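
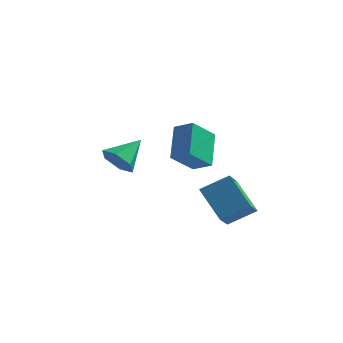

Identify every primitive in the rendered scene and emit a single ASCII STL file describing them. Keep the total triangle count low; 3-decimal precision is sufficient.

solid 
facet normal -0.621 0.477 0.623
outer loop
vertex 2.055 -2.291 0.239
vertex 2.039 -0.854 -0.877
vertex 0.714 -2.952 -0.592
endloop
endfacet
facet normal 0.009 -0.790 0.613
outer loop
vertex 2.061 -3.986 -1.943
vertex 2.055 -2.291 0.239
vertex 0.714 -2.952 -0.592
endloop
endfacet
facet normal -0.620 0.476 0.623
outer loop
vertex 0.714 -2.952 -0.592
vertex 2.039 -0.854 -0.877
vertex 0.698 -1.514 -1.708
endloop
endfacet
facet normal -0.784 -0.386 -0.486
outer loop
vertex 0.698 -1.514 -1.708
vertex 2.061 -3.986 -1.943
vertex 0.714 -2.952 -0.592
endloop
endfacet
facet normal 0.784 0.386 0.486
outer loop
vertex 2.055 -2.291 0.239
vertex 3.386 -1.888 -2.228
vertex 2.039 -0.854 -0.877
endloop
endfacet
facet normal 0.009 -0.790 0.613
outer loop
vertex 3.402 -3.326 -1.112
vertex 2.055 -2.291 0.239
vertex 2.061 -3.986 -1.943
endloop
endfacet
facet normal 0.784 0.386 0.486
outer loop
vertex 3.402 -3.326 -1.112
vertex 3.386 -1.888 -2.228
vertex 2.055 -2.291 0.239
endloop
endfacet
facet normal -0.009 0.790 -0.613
outer loop
vertex 2.039 -0.854 -0.877
vertex 3.386 -1.888 -2.228
vertex 0.698 -1.514 -1.708
endloop
endfacet
facet normal -0.784 -0.386 -0.486
outer loop
vertex 2.045 -2.549 -3.059
vertex 2.061 -3.986 -1.943
vertex 0.698 -1.514 -1.708
endloop
endfacet
facet normal -0.009 0.790 -0.614
outer loop
vertex 0.698 -1.514 -1.708
vertex 3.386 -1.888 -2.228
vertex 2.045 -2.549 -3.059
endloop
endfacet
facet normal 0.620 -0.477 -0.623
outer loop
vertex 2.045 -2.549 -3.059
vertex 3.402 -3.326 -1.112
vertex 2.061 -3.986 -1.943
endloop
endfacet
facet normal 0.621 -0.476 -0.623
outer loop
vertex 3.386 -1.888 -2.228
vertex 3.402 -3.326 -1.112
vertex 2.045 -2.549 -3.059
endloop
endfacet
facet normal -0.882 0.172 -0.439
outer loop
vertex -0.429 -3.993 1.927
vertex -0.752 -2.346 3.222
vertex 0.378 -2.897 0.734
endloop
endfacet
facet normal 0.153 -0.777 -0.611
outer loop
vertex 1.392 -3.094 1.238
vertex -0.429 -3.993 1.927
vertex 0.378 -2.897 0.734
endloop
endfacet
facet normal -0.882 0.171 -0.439
outer loop
vertex 0.378 -2.897 0.734
vertex -0.752 -2.346 3.222
vertex 0.054 -1.25 2.028
endloop
endfacet
facet normal 0.445 0.606 -0.659
outer loop
vertex 0.054 -1.25 2.028
vertex 1.392 -3.094 1.238
vertex 0.378 -2.897 0.734
endloop
endfacet
facet normal -0.445 -0.606 0.659
outer loop
vertex -0.429 -3.993 1.927
vertex 0.262 -2.543 3.726
vertex -0.752 -2.346 3.222
endloop
endfacet
facet normal 0.153 -0.777 -0.610
outer loop
vertex 0.586 -4.19 2.432
vertex -0.429 -3.993 1.927
vertex 1.392 -3.094 1.238
endloop
endfacet
facet normal -0.446 -0.606 0.659
outer loop
vertex 0.586 -4.19 2.432
vertex 0.262 -2.543 3.726
vertex -0.429 -3.993 1.927
endloop
endfacet
facet normal -0.152 0.777 0.611
outer loop
vertex -0.752 -2.346 3.222
vertex 0.262 -2.543 3.726
vertex 0.054 -1.25 2.028
endloop
endfacet
facet normal 0.446 0.606 -0.659
outer loop
vertex 1.069 -1.447 2.533
vertex 1.392 -3.094 1.238
vertex 0.054 -1.25 2.028
endloop
endfacet
facet normal -0.153 0.777 0.610
outer loop
vertex 0.054 -1.25 2.028
vertex 0.262 -2.543 3.726
vertex 1.069 -1.447 2.533
endloop
endfacet
facet normal 0.882 -0.172 0.438
outer loop
vertex 1.069 -1.447 2.533
vertex 0.586 -4.19 2.432
vertex 1.392 -3.094 1.238
endloop
endfacet
facet normal 0.882 -0.171 0.439
outer loop
vertex 0.262 -2.543 3.726
vertex 0.586 -4.19 2.432
vertex 1.069 -1.447 2.533
endloop
endfacet
facet normal -0.400 -0.770 -0.496
outer loop
vertex -3.118 -2.041 0.101
vertex -3.982 -1.486 -0.064
vertex -3.202 -1.449 -0.75
endloop
endfacet
facet normal 0.996 0.069 -0.051
outer loop
vertex -3.118 -2.041 0.101
vertex -3.202 -1.449 -0.75
vertex -3.218 -0.014 0.884
endloop
endfacet
facet normal -0.400 -0.770 -0.496
outer loop
vertex -3.202 -1.449 -0.75
vertex -3.982 -1.486 -0.064
vertex -4.066 -0.894 -0.915
endloop
endfacet
facet normal 0.521 0.644 -0.560
outer loop
vertex -3.202 -1.449 -0.75
vertex -4.066 -0.894 -0.915
vertex -3.218 -0.014 0.884
endloop
endfacet
facet normal -0.400 -0.770 -0.496
outer loop
vertex -4.066 -0.894 -0.915
vertex -3.982 -1.486 -0.064
vertex -4.846 -0.931 -0.229
endloop
endfacet
facet normal -0.305 0.904 -0.298
outer loop
vertex -4.066 -0.894 -0.915
vertex -4.846 -0.931 -0.229
vertex -3.218 -0.014 0.884
endloop
endfacet
facet normal -0.400 -0.770 -0.497
outer loop
vertex -4.846 -0.931 -0.229
vertex -3.982 -1.486 -0.064
vertex -4.763 -1.523 0.622
endloop
endfacet
facet normal -0.655 0.589 0.473
outer loop
vertex -4.846 -0.931 -0.229
vertex -4.763 -1.523 0.622
vertex -3.218 -0.014 0.884
endloop
endfacet
facet normal -0.400 -0.770 -0.497
outer loop
vertex -4.763 -1.523 0.622
vertex -3.982 -1.486 -0.064
vertex -3.899 -2.078 0.787
endloop
endfacet
facet normal -0.180 0.013 0.984
outer loop
vertex -4.763 -1.523 0.622
vertex -3.899 -2.078 0.787
vertex -3.218 -0.014 0.884
endloop
endfacet
facet normal -0.400 -0.770 -0.497
outer loop
vertex -3.899 -2.078 0.787
vertex -3.982 -1.486 -0.064
vertex -3.118 -2.041 0.101
endloop
endfacet
facet normal 0.646 -0.247 0.722
outer loop
vertex -3.899 -2.078 0.787
vertex -3.118 -2.041 0.101
vertex -3.218 -0.014 0.884
endloop
endfacet

endsolid


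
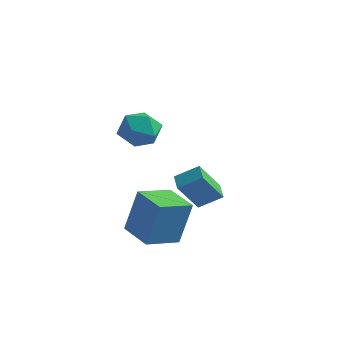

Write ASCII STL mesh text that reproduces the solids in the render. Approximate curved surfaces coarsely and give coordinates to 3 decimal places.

solid 
facet normal -0.925 0.361 0.115
outer loop
vertex -2.123 -2.049 -1.017
vertex -1.568 -0.502 -1.406
vertex -2.538 -2.435 -3.143
endloop
endfacet
facet normal -0.329 -0.916 0.230
outer loop
vertex -0.992 -3.038 -3.334
vertex -2.123 -2.049 -1.017
vertex -2.538 -2.435 -3.143
endloop
endfacet
facet normal -0.925 0.361 0.115
outer loop
vertex -2.538 -2.435 -3.143
vertex -1.568 -0.502 -1.406
vertex -1.982 -0.888 -3.532
endloop
endfacet
facet normal -0.188 -0.175 -0.966
outer loop
vertex -1.982 -0.888 -3.532
vertex -0.992 -3.038 -3.334
vertex -2.538 -2.435 -3.143
endloop
endfacet
facet normal 0.188 0.176 0.966
outer loop
vertex -2.123 -2.049 -1.017
vertex -0.022 -1.105 -1.597
vertex -1.568 -0.502 -1.406
endloop
endfacet
facet normal -0.329 -0.916 0.230
outer loop
vertex -0.578 -2.652 -1.208
vertex -2.123 -2.049 -1.017
vertex -0.992 -3.038 -3.334
endloop
endfacet
facet normal 0.188 0.175 0.966
outer loop
vertex -0.578 -2.652 -1.208
vertex -0.022 -1.105 -1.597
vertex -2.123 -2.049 -1.017
endloop
endfacet
facet normal 0.329 0.916 -0.230
outer loop
vertex -1.568 -0.502 -1.406
vertex -0.022 -1.105 -1.597
vertex -1.982 -0.888 -3.532
endloop
endfacet
facet normal -0.188 -0.176 -0.966
outer loop
vertex -0.437 -1.491 -3.723
vertex -0.992 -3.038 -3.334
vertex -1.982 -0.888 -3.532
endloop
endfacet
facet normal 0.329 0.916 -0.230
outer loop
vertex -1.982 -0.888 -3.532
vertex -0.022 -1.105 -1.597
vertex -0.437 -1.491 -3.723
endloop
endfacet
facet normal 0.926 -0.361 -0.115
outer loop
vertex -0.437 -1.491 -3.723
vertex -0.578 -2.652 -1.208
vertex -0.992 -3.038 -3.334
endloop
endfacet
facet normal 0.925 -0.361 -0.115
outer loop
vertex -0.022 -1.105 -1.597
vertex -0.578 -2.652 -1.208
vertex -0.437 -1.491 -3.723
endloop
endfacet
facet normal -0.663 0.694 0.279
outer loop
vertex -1.795 1.96 -1.032
vertex -1.384 2.942 -2.496
vertex -2.693 1.364 -1.684
endloop
endfacet
facet normal -0.227 -0.542 0.809
outer loop
vertex -2.076 0.718 -1.944
vertex -1.795 1.96 -1.032
vertex -2.693 1.364 -1.684
endloop
endfacet
facet normal -0.664 0.694 0.279
outer loop
vertex -2.693 1.364 -1.684
vertex -1.384 2.942 -2.496
vertex -2.282 2.345 -3.148
endloop
endfacet
facet normal -0.713 -0.473 -0.517
outer loop
vertex -2.282 2.345 -3.148
vertex -2.076 0.718 -1.944
vertex -2.693 1.364 -1.684
endloop
endfacet
facet normal 0.713 0.473 0.517
outer loop
vertex -1.795 1.96 -1.032
vertex -0.767 2.296 -2.756
vertex -1.384 2.942 -2.496
endloop
endfacet
facet normal -0.226 -0.543 0.809
outer loop
vertex -1.178 1.315 -1.292
vertex -1.795 1.96 -1.032
vertex -2.076 0.718 -1.944
endloop
endfacet
facet normal 0.713 0.473 0.517
outer loop
vertex -1.178 1.315 -1.292
vertex -0.767 2.296 -2.756
vertex -1.795 1.96 -1.032
endloop
endfacet
facet normal 0.227 0.542 -0.809
outer loop
vertex -1.384 2.942 -2.496
vertex -0.767 2.296 -2.756
vertex -2.282 2.345 -3.148
endloop
endfacet
facet normal -0.713 -0.473 -0.518
outer loop
vertex -1.665 1.7 -3.408
vertex -2.076 0.718 -1.944
vertex -2.282 2.345 -3.148
endloop
endfacet
facet normal 0.227 0.543 -0.809
outer loop
vertex -2.282 2.345 -3.148
vertex -0.767 2.296 -2.756
vertex -1.665 1.7 -3.408
endloop
endfacet
facet normal 0.664 -0.694 -0.279
outer loop
vertex -1.665 1.7 -3.408
vertex -1.178 1.315 -1.292
vertex -2.076 0.718 -1.944
endloop
endfacet
facet normal 0.663 -0.694 -0.279
outer loop
vertex -0.767 2.296 -2.756
vertex -1.178 1.315 -1.292
vertex -1.665 1.7 -3.408
endloop
endfacet
facet normal 0.067 0.979 0.195
outer loop
vertex -2.481 -0.847 2.074
vertex -2.483 -1.046 3.074
vertex -1.601 -1.005 2.564
endloop
endfacet
facet normal 0.384 0.820 -0.424
outer loop
vertex -2.481 -0.847 2.074
vertex -1.601 -1.005 2.564
vertex -1.752 -1.412 1.641
endloop
endfacet
facet normal -0.103 0.518 -0.849
outer loop
vertex -2.481 -0.847 2.074
vertex -1.752 -1.412 1.641
vertex -2.727 -1.705 1.581
endloop
endfacet
facet normal -0.721 0.489 -0.492
outer loop
vertex -2.481 -0.847 2.074
vertex -2.727 -1.705 1.581
vertex -3.178 -1.479 2.467
endloop
endfacet
facet normal -0.615 0.773 0.153
outer loop
vertex -2.481 -0.847 2.074
vertex -3.178 -1.479 2.467
vertex -2.483 -1.046 3.074
endloop
endfacet
facet normal 0.893 0.338 -0.295
outer loop
vertex -1.752 -1.412 1.641
vertex -1.601 -1.005 2.564
vertex -1.302 -1.961 2.373
endloop
endfacet
facet normal 0.382 0.594 0.708
outer loop
vertex -1.601 -1.005 2.564
vertex -2.483 -1.046 3.074
vertex -1.753 -1.735 3.259
endloop
endfacet
facet normal -0.722 0.262 0.640
outer loop
vertex -2.483 -1.046 3.074
vertex -3.178 -1.479 2.467
vertex -2.728 -2.028 3.199
endloop
endfacet
facet normal -0.893 -0.199 -0.404
outer loop
vertex -3.178 -1.479 2.467
vertex -2.727 -1.705 1.581
vertex -2.879 -2.435 2.276
endloop
endfacet
facet normal 0.106 -0.152 -0.983
outer loop
vertex -2.727 -1.705 1.581
vertex -1.752 -1.412 1.641
vertex -1.997 -2.394 1.766
endloop
endfacet
facet normal 0.721 -0.489 0.492
outer loop
vertex -1.999 -2.593 2.766
vertex -1.302 -1.961 2.373
vertex -1.753 -1.735 3.259
endloop
endfacet
facet normal 0.103 -0.518 0.849
outer loop
vertex -1.999 -2.593 2.766
vertex -1.753 -1.735 3.259
vertex -2.728 -2.028 3.199
endloop
endfacet
facet normal -0.384 -0.820 0.424
outer loop
vertex -1.999 -2.593 2.766
vertex -2.728 -2.028 3.199
vertex -2.879 -2.435 2.276
endloop
endfacet
facet normal -0.067 -0.979 -0.195
outer loop
vertex -1.999 -2.593 2.766
vertex -2.879 -2.435 2.276
vertex -1.997 -2.394 1.766
endloop
endfacet
facet normal 0.615 -0.773 -0.153
outer loop
vertex -1.999 -2.593 2.766
vertex -1.997 -2.394 1.766
vertex -1.302 -1.961 2.373
endloop
endfacet
facet normal 0.893 0.199 0.404
outer loop
vertex -1.753 -1.735 3.259
vertex -1.302 -1.961 2.373
vertex -1.601 -1.005 2.564
endloop
endfacet
facet normal -0.106 0.152 0.983
outer loop
vertex -2.728 -2.028 3.199
vertex -1.753 -1.735 3.259
vertex -2.483 -1.046 3.074
endloop
endfacet
facet normal -0.893 -0.338 0.295
outer loop
vertex -2.879 -2.435 2.276
vertex -2.728 -2.028 3.199
vertex -3.178 -1.479 2.467
endloop
endfacet
facet normal -0.382 -0.594 -0.708
outer loop
vertex -1.997 -2.394 1.766
vertex -2.879 -2.435 2.276
vertex -2.727 -1.705 1.581
endloop
endfacet
facet normal 0.722 -0.262 -0.640
outer loop
vertex -1.302 -1.961 2.373
vertex -1.997 -2.394 1.766
vertex -1.752 -1.412 1.641
endloop
endfacet

endsolid


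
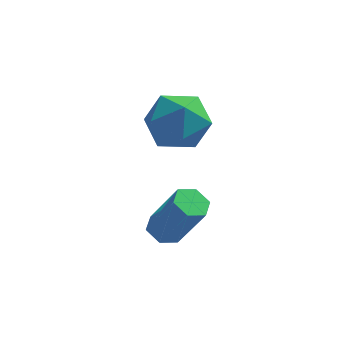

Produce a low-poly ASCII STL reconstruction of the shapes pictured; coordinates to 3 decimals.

solid 
facet normal -0.458 0.200 -0.866
outer loop
vertex 1.019 0.756 -0.743
vertex 0.512 0.436 -0.549
vertex 0.558 1.053 -0.431
endloop
endfacet
facet normal 0.507 0.859 -0.069
outer loop
vertex 1.019 0.756 -0.743
vertex 0.558 1.053 -0.431
vertex 1.915 0.365 0.956
endloop
endfacet
facet normal 0.506 0.860 -0.068
outer loop
vertex 1.915 0.365 0.956
vertex 0.558 1.053 -0.431
vertex 1.454 0.661 1.267
endloop
endfacet
facet normal 0.457 -0.200 0.867
outer loop
vertex 1.915 0.365 0.956
vertex 1.454 0.661 1.267
vertex 1.408 0.044 1.149
endloop
endfacet
facet normal -0.457 0.200 -0.867
outer loop
vertex 0.558 1.053 -0.431
vertex 0.512 0.436 -0.549
vertex 0.052 0.732 -0.238
endloop
endfacet
facet normal -0.381 0.837 0.394
outer loop
vertex 0.558 1.053 -0.431
vertex 0.052 0.732 -0.238
vertex 1.454 0.661 1.267
endloop
endfacet
facet normal -0.379 0.838 0.393
outer loop
vertex 1.454 0.661 1.267
vertex 0.052 0.732 -0.238
vertex 0.948 0.341 1.461
endloop
endfacet
facet normal 0.458 -0.200 0.866
outer loop
vertex 1.454 0.661 1.267
vertex 0.948 0.341 1.461
vertex 1.408 0.044 1.149
endloop
endfacet
facet normal -0.457 0.201 -0.867
outer loop
vertex 0.052 0.732 -0.238
vertex 0.512 0.436 -0.549
vertex 0.005 0.115 -0.356
endloop
endfacet
facet normal -0.886 -0.021 0.463
outer loop
vertex 0.052 0.732 -0.238
vertex 0.005 0.115 -0.356
vertex 0.948 0.341 1.461
endloop
endfacet
facet normal -0.886 -0.021 0.463
outer loop
vertex 0.948 0.341 1.461
vertex 0.005 0.115 -0.356
vertex 0.901 -0.276 1.343
endloop
endfacet
facet normal 0.458 -0.201 0.866
outer loop
vertex 0.948 0.341 1.461
vertex 0.901 -0.276 1.343
vertex 1.408 0.044 1.149
endloop
endfacet
facet normal -0.457 0.200 -0.867
outer loop
vertex 0.005 0.115 -0.356
vertex 0.512 0.436 -0.549
vertex 0.466 -0.181 -0.667
endloop
endfacet
facet normal -0.506 -0.860 0.069
outer loop
vertex 0.005 0.115 -0.356
vertex 0.466 -0.181 -0.667
vertex 0.901 -0.276 1.343
endloop
endfacet
facet normal -0.507 -0.859 0.069
outer loop
vertex 0.901 -0.276 1.343
vertex 0.466 -0.181 -0.667
vertex 1.362 -0.573 1.031
endloop
endfacet
facet normal 0.458 -0.200 0.866
outer loop
vertex 0.901 -0.276 1.343
vertex 1.362 -0.573 1.031
vertex 1.408 0.044 1.149
endloop
endfacet
facet normal -0.458 0.200 -0.866
outer loop
vertex 0.466 -0.181 -0.667
vertex 0.512 0.436 -0.549
vertex 0.972 0.139 -0.861
endloop
endfacet
facet normal 0.379 -0.838 -0.393
outer loop
vertex 0.466 -0.181 -0.667
vertex 0.972 0.139 -0.861
vertex 1.362 -0.573 1.031
endloop
endfacet
facet normal 0.381 -0.837 -0.393
outer loop
vertex 1.362 -0.573 1.031
vertex 0.972 0.139 -0.861
vertex 1.868 -0.252 0.838
endloop
endfacet
facet normal 0.457 -0.200 0.867
outer loop
vertex 1.362 -0.573 1.031
vertex 1.868 -0.252 0.838
vertex 1.408 0.044 1.149
endloop
endfacet
facet normal -0.458 0.201 -0.866
outer loop
vertex 0.972 0.139 -0.861
vertex 0.512 0.436 -0.549
vertex 1.019 0.756 -0.743
endloop
endfacet
facet normal 0.886 0.021 -0.463
outer loop
vertex 0.972 0.139 -0.861
vertex 1.019 0.756 -0.743
vertex 1.868 -0.252 0.838
endloop
endfacet
facet normal 0.886 0.021 -0.463
outer loop
vertex 1.868 -0.252 0.838
vertex 1.019 0.756 -0.743
vertex 1.915 0.365 0.956
endloop
endfacet
facet normal 0.457 -0.201 0.867
outer loop
vertex 1.868 -0.252 0.838
vertex 1.915 0.365 0.956
vertex 1.408 0.044 1.149
endloop
endfacet
facet normal -0.740 0.615 0.271
outer loop
vertex -0.595 3.699 2.067
vertex -0.087 3.836 3.143
vertex 0.2 4.577 2.246
endloop
endfacet
facet normal -0.623 0.652 -0.432
outer loop
vertex -0.595 3.699 2.067
vertex 0.2 4.577 2.246
vertex 0.233 3.937 1.233
endloop
endfacet
facet normal -0.709 -0.001 -0.705
outer loop
vertex -0.595 3.699 2.067
vertex 0.233 3.937 1.233
vertex -0.035 2.8 1.505
endloop
endfacet
facet normal -0.881 -0.442 -0.171
outer loop
vertex -0.595 3.699 2.067
vertex -0.035 2.8 1.505
vertex -0.233 2.738 2.685
endloop
endfacet
facet normal -0.900 -0.061 0.432
outer loop
vertex -0.595 3.699 2.067
vertex -0.233 2.738 2.685
vertex -0.087 3.836 3.143
endloop
endfacet
facet normal 0.057 0.845 -0.532
outer loop
vertex 0.233 3.937 1.233
vertex 0.2 4.577 2.246
vertex 1.253 4.222 1.795
endloop
endfacet
facet normal -0.134 0.785 0.605
outer loop
vertex 0.2 4.577 2.246
vertex -0.087 3.836 3.143
vertex 1.055 4.16 2.975
endloop
endfacet
facet normal -0.391 -0.310 0.867
outer loop
vertex -0.087 3.836 3.143
vertex -0.233 2.738 2.685
vertex 0.787 3.023 3.247
endloop
endfacet
facet normal -0.359 -0.927 -0.109
outer loop
vertex -0.233 2.738 2.685
vertex -0.035 2.8 1.505
vertex 0.82 2.383 2.234
endloop
endfacet
facet normal -0.083 -0.213 -0.973
outer loop
vertex -0.035 2.8 1.505
vertex 0.233 3.937 1.233
vertex 1.107 3.124 1.337
endloop
endfacet
facet normal 0.881 0.442 0.171
outer loop
vertex 1.615 3.261 2.413
vertex 1.253 4.222 1.795
vertex 1.055 4.16 2.975
endloop
endfacet
facet normal 0.709 0.001 0.705
outer loop
vertex 1.615 3.261 2.413
vertex 1.055 4.16 2.975
vertex 0.787 3.023 3.247
endloop
endfacet
facet normal 0.623 -0.652 0.432
outer loop
vertex 1.615 3.261 2.413
vertex 0.787 3.023 3.247
vertex 0.82 2.383 2.234
endloop
endfacet
facet normal 0.740 -0.615 -0.271
outer loop
vertex 1.615 3.261 2.413
vertex 0.82 2.383 2.234
vertex 1.107 3.124 1.337
endloop
endfacet
facet normal 0.900 0.061 -0.432
outer loop
vertex 1.615 3.261 2.413
vertex 1.107 3.124 1.337
vertex 1.253 4.222 1.795
endloop
endfacet
facet normal 0.359 0.927 0.109
outer loop
vertex 1.055 4.16 2.975
vertex 1.253 4.222 1.795
vertex 0.2 4.577 2.246
endloop
endfacet
facet normal 0.083 0.213 0.973
outer loop
vertex 0.787 3.023 3.247
vertex 1.055 4.16 2.975
vertex -0.087 3.836 3.143
endloop
endfacet
facet normal -0.057 -0.845 0.532
outer loop
vertex 0.82 2.383 2.234
vertex 0.787 3.023 3.247
vertex -0.233 2.738 2.685
endloop
endfacet
facet normal 0.134 -0.785 -0.605
outer loop
vertex 1.107 3.124 1.337
vertex 0.82 2.383 2.234
vertex -0.035 2.8 1.505
endloop
endfacet
facet normal 0.391 0.310 -0.867
outer loop
vertex 1.253 4.222 1.795
vertex 1.107 3.124 1.337
vertex 0.233 3.937 1.233
endloop
endfacet

endsolid


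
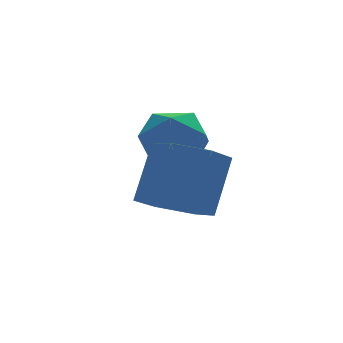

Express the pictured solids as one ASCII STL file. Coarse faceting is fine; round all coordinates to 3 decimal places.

solid 
facet normal -0.387 -0.348 -0.854
outer loop
vertex 1.573 -0.551 -4.842
vertex 0.952 -0.947 -4.399
vertex 0.836 -0.141 -4.675
endloop
endfacet
facet normal 0.339 0.807 -0.483
outer loop
vertex 1.573 -0.551 -4.842
vertex 0.836 -0.141 -4.675
vertex 2.189 0.003 -3.485
endloop
endfacet
facet normal 0.339 0.807 -0.483
outer loop
vertex 2.189 0.003 -3.485
vertex 0.836 -0.141 -4.675
vertex 1.452 0.413 -3.318
endloop
endfacet
facet normal 0.387 0.349 0.853
outer loop
vertex 2.189 0.003 -3.485
vertex 1.452 0.413 -3.318
vertex 1.568 -0.393 -3.041
endloop
endfacet
facet normal -0.387 -0.348 -0.854
outer loop
vertex 0.836 -0.141 -4.675
vertex 0.952 -0.947 -4.399
vertex 0.215 -0.537 -4.232
endloop
endfacet
facet normal -0.573 0.816 -0.073
outer loop
vertex 0.836 -0.141 -4.675
vertex 0.215 -0.537 -4.232
vertex 1.452 0.413 -3.318
endloop
endfacet
facet normal -0.573 0.816 -0.073
outer loop
vertex 1.452 0.413 -3.318
vertex 0.215 -0.537 -4.232
vertex 0.831 0.017 -2.874
endloop
endfacet
facet normal 0.387 0.349 0.853
outer loop
vertex 1.452 0.413 -3.318
vertex 0.831 0.017 -2.874
vertex 1.568 -0.393 -3.041
endloop
endfacet
facet normal -0.387 -0.349 -0.853
outer loop
vertex 0.215 -0.537 -4.232
vertex 0.952 -0.947 -4.399
vertex 0.331 -1.343 -3.955
endloop
endfacet
facet normal -0.912 0.010 0.410
outer loop
vertex 0.215 -0.537 -4.232
vertex 0.331 -1.343 -3.955
vertex 0.831 0.017 -2.874
endloop
endfacet
facet normal -0.912 0.009 0.410
outer loop
vertex 0.831 0.017 -2.874
vertex 0.331 -1.343 -3.955
vertex 0.947 -0.789 -2.598
endloop
endfacet
facet normal 0.387 0.348 0.854
outer loop
vertex 0.831 0.017 -2.874
vertex 0.947 -0.789 -2.598
vertex 1.568 -0.393 -3.041
endloop
endfacet
facet normal -0.387 -0.349 -0.853
outer loop
vertex 0.331 -1.343 -3.955
vertex 0.952 -0.947 -4.399
vertex 1.068 -1.753 -4.122
endloop
endfacet
facet normal -0.339 -0.807 0.483
outer loop
vertex 0.331 -1.343 -3.955
vertex 1.068 -1.753 -4.122
vertex 0.947 -0.789 -2.598
endloop
endfacet
facet normal -0.339 -0.807 0.483
outer loop
vertex 0.947 -0.789 -2.598
vertex 1.068 -1.753 -4.122
vertex 1.684 -1.199 -2.765
endloop
endfacet
facet normal 0.387 0.348 0.854
outer loop
vertex 0.947 -0.789 -2.598
vertex 1.684 -1.199 -2.765
vertex 1.568 -0.393 -3.041
endloop
endfacet
facet normal -0.387 -0.349 -0.853
outer loop
vertex 1.068 -1.753 -4.122
vertex 0.952 -0.947 -4.399
vertex 1.689 -1.357 -4.566
endloop
endfacet
facet normal 0.573 -0.816 0.073
outer loop
vertex 1.068 -1.753 -4.122
vertex 1.689 -1.357 -4.566
vertex 1.684 -1.199 -2.765
endloop
endfacet
facet normal 0.573 -0.816 0.073
outer loop
vertex 1.684 -1.199 -2.765
vertex 1.689 -1.357 -4.566
vertex 2.305 -0.803 -3.208
endloop
endfacet
facet normal 0.387 0.348 0.854
outer loop
vertex 1.684 -1.199 -2.765
vertex 2.305 -0.803 -3.208
vertex 1.568 -0.393 -3.041
endloop
endfacet
facet normal -0.387 -0.348 -0.854
outer loop
vertex 1.689 -1.357 -4.566
vertex 0.952 -0.947 -4.399
vertex 1.573 -0.551 -4.842
endloop
endfacet
facet normal 0.912 -0.009 -0.410
outer loop
vertex 1.689 -1.357 -4.566
vertex 1.573 -0.551 -4.842
vertex 2.305 -0.803 -3.208
endloop
endfacet
facet normal 0.912 -0.010 -0.410
outer loop
vertex 2.305 -0.803 -3.208
vertex 1.573 -0.551 -4.842
vertex 2.189 0.003 -3.485
endloop
endfacet
facet normal 0.387 0.349 0.853
outer loop
vertex 2.305 -0.803 -3.208
vertex 2.189 0.003 -3.485
vertex 1.568 -0.393 -3.041
endloop
endfacet
facet normal 0.035 0.198 0.980
outer loop
vertex 1.41 1.553 -2.624
vertex 1.498 0.67 -2.449
vertex 2.233 1.181 -2.578
endloop
endfacet
facet normal 0.301 0.740 0.602
outer loop
vertex 1.41 1.553 -2.624
vertex 2.233 1.181 -2.578
vertex 2.044 1.784 -3.225
endloop
endfacet
facet normal -0.207 0.966 0.153
outer loop
vertex 1.41 1.553 -2.624
vertex 2.044 1.784 -3.225
vertex 1.193 1.645 -3.496
endloop
endfacet
facet normal -0.786 0.564 0.255
outer loop
vertex 1.41 1.553 -2.624
vertex 1.193 1.645 -3.496
vertex 0.855 0.957 -3.017
endloop
endfacet
facet normal -0.637 0.088 0.766
outer loop
vertex 1.41 1.553 -2.624
vertex 0.855 0.957 -3.017
vertex 1.498 0.67 -2.449
endloop
endfacet
facet normal 0.845 0.492 0.212
outer loop
vertex 2.044 1.784 -3.225
vertex 2.233 1.181 -2.578
vertex 2.525 1.043 -3.423
endloop
endfacet
facet normal 0.414 -0.388 0.823
outer loop
vertex 2.233 1.181 -2.578
vertex 1.498 0.67 -2.449
vertex 2.187 0.355 -2.944
endloop
endfacet
facet normal -0.673 -0.565 0.477
outer loop
vertex 1.498 0.67 -2.449
vertex 0.855 0.957 -3.017
vertex 1.336 0.216 -3.215
endloop
endfacet
facet normal -0.914 0.206 -0.349
outer loop
vertex 0.855 0.957 -3.017
vertex 1.193 1.645 -3.496
vertex 1.147 0.819 -3.862
endloop
endfacet
facet normal 0.023 0.858 -0.513
outer loop
vertex 1.193 1.645 -3.496
vertex 2.044 1.784 -3.225
vertex 1.882 1.33 -3.991
endloop
endfacet
facet normal 0.786 -0.564 -0.255
outer loop
vertex 1.97 0.447 -3.816
vertex 2.525 1.043 -3.423
vertex 2.187 0.355 -2.944
endloop
endfacet
facet normal 0.207 -0.966 -0.153
outer loop
vertex 1.97 0.447 -3.816
vertex 2.187 0.355 -2.944
vertex 1.336 0.216 -3.215
endloop
endfacet
facet normal -0.301 -0.740 -0.602
outer loop
vertex 1.97 0.447 -3.816
vertex 1.336 0.216 -3.215
vertex 1.147 0.819 -3.862
endloop
endfacet
facet normal -0.035 -0.198 -0.980
outer loop
vertex 1.97 0.447 -3.816
vertex 1.147 0.819 -3.862
vertex 1.882 1.33 -3.991
endloop
endfacet
facet normal 0.637 -0.088 -0.766
outer loop
vertex 1.97 0.447 -3.816
vertex 1.882 1.33 -3.991
vertex 2.525 1.043 -3.423
endloop
endfacet
facet normal 0.914 -0.206 0.349
outer loop
vertex 2.187 0.355 -2.944
vertex 2.525 1.043 -3.423
vertex 2.233 1.181 -2.578
endloop
endfacet
facet normal -0.023 -0.858 0.513
outer loop
vertex 1.336 0.216 -3.215
vertex 2.187 0.355 -2.944
vertex 1.498 0.67 -2.449
endloop
endfacet
facet normal -0.845 -0.492 -0.212
outer loop
vertex 1.147 0.819 -3.862
vertex 1.336 0.216 -3.215
vertex 0.855 0.957 -3.017
endloop
endfacet
facet normal -0.414 0.388 -0.823
outer loop
vertex 1.882 1.33 -3.991
vertex 1.147 0.819 -3.862
vertex 1.193 1.645 -3.496
endloop
endfacet
facet normal 0.673 0.565 -0.477
outer loop
vertex 2.525 1.043 -3.423
vertex 1.882 1.33 -3.991
vertex 2.044 1.784 -3.225
endloop
endfacet

endsolid


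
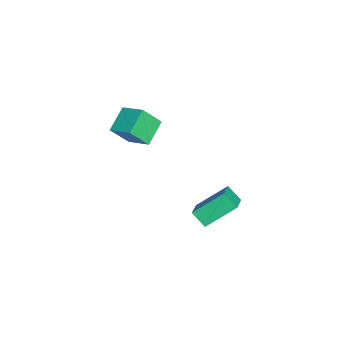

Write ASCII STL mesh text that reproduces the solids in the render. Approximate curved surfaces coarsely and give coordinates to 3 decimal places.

solid 
facet normal -0.900 0.075 -0.429
outer loop
vertex -0.705 2.576 -1.676
vertex -0.286 3.288 -2.432
vertex -0.228 0.924 -2.967
endloop
endfacet
facet normal -0.374 -0.636 0.675
outer loop
vertex 1.366 0.792 -2.208
vertex -0.705 2.576 -1.676
vertex -0.228 0.924 -2.967
endloop
endfacet
facet normal -0.900 0.075 -0.429
outer loop
vertex -0.228 0.924 -2.967
vertex -0.286 3.288 -2.432
vertex 0.191 1.636 -3.723
endloop
endfacet
facet normal 0.222 -0.768 -0.600
outer loop
vertex 0.191 1.636 -3.723
vertex 1.366 0.792 -2.208
vertex -0.228 0.924 -2.967
endloop
endfacet
facet normal -0.222 0.768 0.600
outer loop
vertex -0.705 2.576 -1.676
vertex 1.308 3.156 -1.673
vertex -0.286 3.288 -2.432
endloop
endfacet
facet normal -0.374 -0.636 0.675
outer loop
vertex 0.889 2.444 -0.917
vertex -0.705 2.576 -1.676
vertex 1.366 0.792 -2.208
endloop
endfacet
facet normal -0.222 0.768 0.600
outer loop
vertex 0.889 2.444 -0.917
vertex 1.308 3.156 -1.673
vertex -0.705 2.576 -1.676
endloop
endfacet
facet normal 0.374 0.636 -0.675
outer loop
vertex -0.286 3.288 -2.432
vertex 1.308 3.156 -1.673
vertex 0.191 1.636 -3.723
endloop
endfacet
facet normal 0.222 -0.768 -0.600
outer loop
vertex 1.785 1.504 -2.964
vertex 1.366 0.792 -2.208
vertex 0.191 1.636 -3.723
endloop
endfacet
facet normal 0.374 0.636 -0.675
outer loop
vertex 0.191 1.636 -3.723
vertex 1.308 3.156 -1.673
vertex 1.785 1.504 -2.964
endloop
endfacet
facet normal 0.900 -0.075 0.429
outer loop
vertex 1.785 1.504 -2.964
vertex 0.889 2.444 -0.917
vertex 1.366 0.792 -2.208
endloop
endfacet
facet normal 0.900 -0.075 0.429
outer loop
vertex 1.308 3.156 -1.673
vertex 0.889 2.444 -0.917
vertex 1.785 1.504 -2.964
endloop
endfacet
facet normal -0.581 -0.730 -0.360
outer loop
vertex -0.683 -2.943 4.451
vertex -1.104 -2.013 3.244
vertex 0.554 -3.503 3.587
endloop
endfacet
facet normal 0.267 -0.588 0.763
outer loop
vertex 1.444 -2.387 4.136
vertex -0.683 -2.943 4.451
vertex 0.554 -3.503 3.587
endloop
endfacet
facet normal -0.582 -0.730 -0.359
outer loop
vertex 0.554 -3.503 3.587
vertex -1.104 -2.013 3.244
vertex 0.133 -2.574 2.38
endloop
endfacet
facet normal 0.768 -0.349 -0.537
outer loop
vertex 0.133 -2.574 2.38
vertex 1.444 -2.387 4.136
vertex 0.554 -3.503 3.587
endloop
endfacet
facet normal -0.768 0.349 0.537
outer loop
vertex -0.683 -2.943 4.451
vertex -0.214 -0.897 3.793
vertex -1.104 -2.013 3.244
endloop
endfacet
facet normal 0.267 -0.588 0.764
outer loop
vertex 0.207 -1.826 5.0
vertex -0.683 -2.943 4.451
vertex 1.444 -2.387 4.136
endloop
endfacet
facet normal -0.769 0.349 0.536
outer loop
vertex 0.207 -1.826 5.0
vertex -0.214 -0.897 3.793
vertex -0.683 -2.943 4.451
endloop
endfacet
facet normal -0.267 0.588 -0.764
outer loop
vertex -1.104 -2.013 3.244
vertex -0.214 -0.897 3.793
vertex 0.133 -2.574 2.38
endloop
endfacet
facet normal 0.768 -0.349 -0.537
outer loop
vertex 1.023 -1.457 2.929
vertex 1.444 -2.387 4.136
vertex 0.133 -2.574 2.38
endloop
endfacet
facet normal -0.267 0.588 -0.763
outer loop
vertex 0.133 -2.574 2.38
vertex -0.214 -0.897 3.793
vertex 1.023 -1.457 2.929
endloop
endfacet
facet normal 0.582 0.730 0.359
outer loop
vertex 1.023 -1.457 2.929
vertex 0.207 -1.826 5.0
vertex 1.444 -2.387 4.136
endloop
endfacet
facet normal 0.581 0.730 0.359
outer loop
vertex -0.214 -0.897 3.793
vertex 0.207 -1.826 5.0
vertex 1.023 -1.457 2.929
endloop
endfacet

endsolid


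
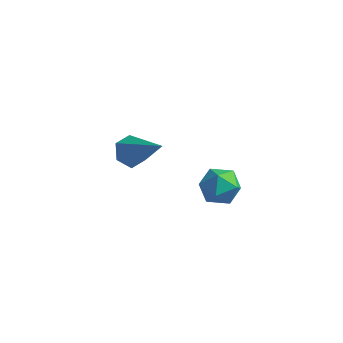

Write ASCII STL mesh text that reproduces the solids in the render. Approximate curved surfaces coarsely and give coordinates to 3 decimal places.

solid 
facet normal -0.165 0.389 0.906
outer loop
vertex 4.122 -3.252 0.013
vertex 3.324 -3.477 -0.036
vertex 3.883 -3.998 0.29
endloop
endfacet
facet normal 0.506 0.153 0.849
outer loop
vertex 4.122 -3.252 0.013
vertex 3.883 -3.998 0.29
vertex 4.588 -3.922 -0.144
endloop
endfacet
facet normal 0.814 0.495 0.304
outer loop
vertex 4.122 -3.252 0.013
vertex 4.588 -3.922 -0.144
vertex 4.464 -3.354 -0.737
endloop
endfacet
facet normal 0.333 0.942 0.024
outer loop
vertex 4.122 -3.252 0.013
vertex 4.464 -3.354 -0.737
vertex 3.682 -3.079 -0.67
endloop
endfacet
facet normal -0.272 0.877 0.397
outer loop
vertex 4.122 -3.252 0.013
vertex 3.682 -3.079 -0.67
vertex 3.324 -3.477 -0.036
endloop
endfacet
facet normal 0.482 -0.542 0.688
outer loop
vertex 4.588 -3.922 -0.144
vertex 3.883 -3.998 0.29
vertex 4.078 -4.561 -0.29
endloop
endfacet
facet normal -0.604 -0.160 0.781
outer loop
vertex 3.883 -3.998 0.29
vertex 3.324 -3.477 -0.036
vertex 3.296 -4.286 -0.223
endloop
endfacet
facet normal -0.776 0.629 -0.043
outer loop
vertex 3.324 -3.477 -0.036
vertex 3.682 -3.079 -0.67
vertex 3.172 -3.718 -0.816
endloop
endfacet
facet normal 0.203 0.736 -0.646
outer loop
vertex 3.682 -3.079 -0.67
vertex 4.464 -3.354 -0.737
vertex 3.877 -3.642 -1.25
endloop
endfacet
facet normal 0.981 0.011 -0.195
outer loop
vertex 4.464 -3.354 -0.737
vertex 4.588 -3.922 -0.144
vertex 4.436 -4.163 -0.924
endloop
endfacet
facet normal -0.333 -0.942 -0.024
outer loop
vertex 3.638 -4.388 -0.973
vertex 4.078 -4.561 -0.29
vertex 3.296 -4.286 -0.223
endloop
endfacet
facet normal -0.814 -0.495 -0.304
outer loop
vertex 3.638 -4.388 -0.973
vertex 3.296 -4.286 -0.223
vertex 3.172 -3.718 -0.816
endloop
endfacet
facet normal -0.506 -0.153 -0.849
outer loop
vertex 3.638 -4.388 -0.973
vertex 3.172 -3.718 -0.816
vertex 3.877 -3.642 -1.25
endloop
endfacet
facet normal 0.165 -0.389 -0.906
outer loop
vertex 3.638 -4.388 -0.973
vertex 3.877 -3.642 -1.25
vertex 4.436 -4.163 -0.924
endloop
endfacet
facet normal 0.272 -0.877 -0.397
outer loop
vertex 3.638 -4.388 -0.973
vertex 4.436 -4.163 -0.924
vertex 4.078 -4.561 -0.29
endloop
endfacet
facet normal -0.203 -0.736 0.646
outer loop
vertex 3.296 -4.286 -0.223
vertex 4.078 -4.561 -0.29
vertex 3.883 -3.998 0.29
endloop
endfacet
facet normal -0.981 -0.011 0.195
outer loop
vertex 3.172 -3.718 -0.816
vertex 3.296 -4.286 -0.223
vertex 3.324 -3.477 -0.036
endloop
endfacet
facet normal -0.482 0.542 -0.688
outer loop
vertex 3.877 -3.642 -1.25
vertex 3.172 -3.718 -0.816
vertex 3.682 -3.079 -0.67
endloop
endfacet
facet normal 0.604 0.160 -0.781
outer loop
vertex 4.436 -4.163 -0.924
vertex 3.877 -3.642 -1.25
vertex 4.464 -3.354 -0.737
endloop
endfacet
facet normal 0.776 -0.629 0.043
outer loop
vertex 4.078 -4.561 -0.29
vertex 4.436 -4.163 -0.924
vertex 4.588 -3.922 -0.144
endloop
endfacet
facet normal -0.730 0.212 -0.650
outer loop
vertex -0.623 -1.932 -3.073
vertex -0.912 -1.463 -2.595
vertex -0.415 -1.232 -3.078
endloop
endfacet
facet normal 0.802 -0.242 -0.546
outer loop
vertex -0.623 -1.932 -3.073
vertex -0.415 -1.232 -3.078
vertex 0.652 -1.917 -1.205
endloop
endfacet
facet normal -0.730 0.213 -0.649
outer loop
vertex -0.415 -1.232 -3.078
vertex -0.912 -1.463 -2.595
vertex -0.704 -0.763 -2.599
endloop
endfacet
facet normal 0.741 0.646 -0.186
outer loop
vertex -0.415 -1.232 -3.078
vertex -0.704 -0.763 -2.599
vertex 0.652 -1.917 -1.205
endloop
endfacet
facet normal -0.731 0.213 -0.649
outer loop
vertex -0.704 -0.763 -2.599
vertex -0.912 -1.463 -2.595
vertex -1.2 -0.993 -2.116
endloop
endfacet
facet normal 0.145 0.827 0.543
outer loop
vertex -0.704 -0.763 -2.599
vertex -1.2 -0.993 -2.116
vertex 0.652 -1.917 -1.205
endloop
endfacet
facet normal -0.731 0.213 -0.649
outer loop
vertex -1.2 -0.993 -2.116
vertex -0.912 -1.463 -2.595
vertex -1.408 -1.693 -2.112
endloop
endfacet
facet normal -0.389 0.121 0.913
outer loop
vertex -1.2 -0.993 -2.116
vertex -1.408 -1.693 -2.112
vertex 0.652 -1.917 -1.205
endloop
endfacet
facet normal -0.730 0.211 -0.649
outer loop
vertex -1.408 -1.693 -2.112
vertex -0.912 -1.463 -2.595
vertex -1.119 -2.163 -2.59
endloop
endfacet
facet normal -0.327 -0.765 0.554
outer loop
vertex -1.408 -1.693 -2.112
vertex -1.119 -2.163 -2.59
vertex 0.652 -1.917 -1.205
endloop
endfacet
facet normal -0.731 0.211 -0.649
outer loop
vertex -1.119 -2.163 -2.59
vertex -0.912 -1.463 -2.595
vertex -0.623 -1.932 -3.073
endloop
endfacet
facet normal 0.269 -0.947 -0.176
outer loop
vertex -1.119 -2.163 -2.59
vertex -0.623 -1.932 -3.073
vertex 0.652 -1.917 -1.205
endloop
endfacet

endsolid


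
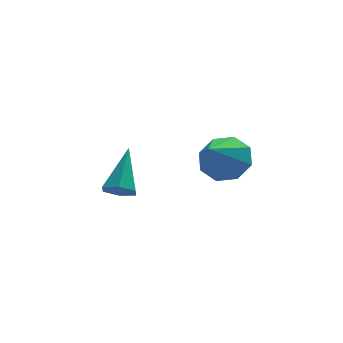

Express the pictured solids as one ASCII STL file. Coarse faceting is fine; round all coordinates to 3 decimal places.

solid 
facet normal 0.487 0.563 -0.668
outer loop
vertex 4.969 1.364 -2.99
vertex 4.085 1.499 -3.521
vertex 4.563 2.003 -2.747
endloop
endfacet
facet normal 0.420 -0.077 0.904
outer loop
vertex 4.969 1.364 -2.99
vertex 4.563 2.003 -2.747
vertex 3.135 0.401 -2.219
endloop
endfacet
facet normal 0.487 0.563 -0.668
outer loop
vertex 4.563 2.003 -2.747
vertex 4.085 1.499 -3.521
vertex 3.876 2.348 -2.957
endloop
endfacet
facet normal -0.089 0.382 0.920
outer loop
vertex 4.563 2.003 -2.747
vertex 3.876 2.348 -2.957
vertex 3.135 0.401 -2.219
endloop
endfacet
facet normal 0.488 0.563 -0.667
outer loop
vertex 3.876 2.348 -2.957
vertex 4.085 1.499 -3.521
vertex 3.313 2.195 -3.498
endloop
endfacet
facet normal -0.674 0.472 0.568
outer loop
vertex 3.876 2.348 -2.957
vertex 3.313 2.195 -3.498
vertex 3.135 0.401 -2.219
endloop
endfacet
facet normal 0.487 0.562 -0.668
outer loop
vertex 3.313 2.195 -3.498
vertex 4.085 1.499 -3.521
vertex 3.201 1.634 -4.052
endloop
endfacet
facet normal -0.988 0.140 0.058
outer loop
vertex 3.313 2.195 -3.498
vertex 3.201 1.634 -4.052
vertex 3.135 0.401 -2.219
endloop
endfacet
facet normal 0.487 0.564 -0.667
outer loop
vertex 3.201 1.634 -4.052
vertex 4.085 1.499 -3.521
vertex 3.608 0.995 -4.295
endloop
endfacet
facet normal -0.850 -0.422 -0.314
outer loop
vertex 3.201 1.634 -4.052
vertex 3.608 0.995 -4.295
vertex 3.135 0.401 -2.219
endloop
endfacet
facet normal 0.488 0.563 -0.667
outer loop
vertex 3.608 0.995 -4.295
vertex 4.085 1.499 -3.521
vertex 4.294 0.65 -4.084
endloop
endfacet
facet normal -0.341 -0.880 -0.330
outer loop
vertex 3.608 0.995 -4.295
vertex 4.294 0.65 -4.084
vertex 3.135 0.401 -2.219
endloop
endfacet
facet normal 0.487 0.563 -0.668
outer loop
vertex 4.294 0.65 -4.084
vertex 4.085 1.499 -3.521
vertex 4.858 0.803 -3.544
endloop
endfacet
facet normal 0.243 -0.970 0.021
outer loop
vertex 4.294 0.65 -4.084
vertex 4.858 0.803 -3.544
vertex 3.135 0.401 -2.219
endloop
endfacet
facet normal 0.487 0.563 -0.668
outer loop
vertex 4.858 0.803 -3.544
vertex 4.085 1.499 -3.521
vertex 4.969 1.364 -2.99
endloop
endfacet
facet normal 0.558 -0.636 0.533
outer loop
vertex 4.858 0.803 -3.544
vertex 4.969 1.364 -2.99
vertex 3.135 0.401 -2.219
endloop
endfacet
facet normal -0.341 -0.682 -0.647
outer loop
vertex 0.178 -1.044 -2.987
vertex -0.293 -0.625 -3.181
vertex 0.292 -0.628 -3.486
endloop
endfacet
facet normal 0.983 -0.163 0.088
outer loop
vertex 0.178 -1.044 -2.987
vertex 0.292 -0.628 -3.486
vertex 0.373 0.705 -1.919
endloop
endfacet
facet normal -0.341 -0.682 -0.647
outer loop
vertex 0.292 -0.628 -3.486
vertex -0.293 -0.625 -3.181
vertex -0.179 -0.208 -3.68
endloop
endfacet
facet normal 0.683 0.538 -0.493
outer loop
vertex 0.292 -0.628 -3.486
vertex -0.179 -0.208 -3.68
vertex 0.373 0.705 -1.919
endloop
endfacet
facet normal -0.341 -0.682 -0.647
outer loop
vertex -0.179 -0.208 -3.68
vertex -0.293 -0.625 -3.181
vertex -0.764 -0.205 -3.375
endloop
endfacet
facet normal -0.204 0.894 -0.400
outer loop
vertex -0.179 -0.208 -3.68
vertex -0.764 -0.205 -3.375
vertex 0.373 0.705 -1.919
endloop
endfacet
facet normal -0.342 -0.682 -0.647
outer loop
vertex -0.764 -0.205 -3.375
vertex -0.293 -0.625 -3.181
vertex -0.878 -0.621 -2.876
endloop
endfacet
facet normal -0.791 0.547 0.275
outer loop
vertex -0.764 -0.205 -3.375
vertex -0.878 -0.621 -2.876
vertex 0.373 0.705 -1.919
endloop
endfacet
facet normal -0.342 -0.682 -0.647
outer loop
vertex -0.878 -0.621 -2.876
vertex -0.293 -0.625 -3.181
vertex -0.407 -1.041 -2.682
endloop
endfacet
facet normal -0.491 -0.155 0.857
outer loop
vertex -0.878 -0.621 -2.876
vertex -0.407 -1.041 -2.682
vertex 0.373 0.705 -1.919
endloop
endfacet
facet normal -0.341 -0.682 -0.647
outer loop
vertex -0.407 -1.041 -2.682
vertex -0.293 -0.625 -3.181
vertex 0.178 -1.044 -2.987
endloop
endfacet
facet normal 0.396 -0.510 0.764
outer loop
vertex -0.407 -1.041 -2.682
vertex 0.178 -1.044 -2.987
vertex 0.373 0.705 -1.919
endloop
endfacet

endsolid


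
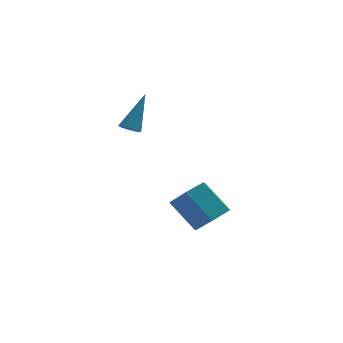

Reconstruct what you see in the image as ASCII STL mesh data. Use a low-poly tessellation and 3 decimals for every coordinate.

solid 
facet normal 0.471 -0.569 -0.674
outer loop
vertex -0.193 -3.638 -3.368
vertex -0.789 -3.259 -4.104
vertex 0.093 -2.801 -3.874
endloop
endfacet
facet normal 0.836 0.045 0.546
outer loop
vertex -0.193 -3.638 -3.368
vertex 0.093 -2.801 -3.874
vertex -1.036 -2.62 -2.161
endloop
endfacet
facet normal 0.836 0.044 0.547
outer loop
vertex -1.036 -2.62 -2.161
vertex 0.093 -2.801 -3.874
vertex -0.749 -1.783 -2.667
endloop
endfacet
facet normal -0.471 0.569 0.674
outer loop
vertex -1.036 -2.62 -2.161
vertex -0.749 -1.783 -2.667
vertex -1.631 -2.241 -2.896
endloop
endfacet
facet normal 0.471 -0.569 -0.674
outer loop
vertex 0.093 -2.801 -3.874
vertex -0.789 -3.259 -4.104
vertex -0.502 -2.422 -4.61
endloop
endfacet
facet normal 0.661 0.733 -0.157
outer loop
vertex 0.093 -2.801 -3.874
vertex -0.502 -2.422 -4.61
vertex -0.749 -1.783 -2.667
endloop
endfacet
facet normal 0.662 0.733 -0.157
outer loop
vertex -0.749 -1.783 -2.667
vertex -0.502 -2.422 -4.61
vertex -1.345 -1.403 -3.403
endloop
endfacet
facet normal -0.471 0.569 0.675
outer loop
vertex -0.749 -1.783 -2.667
vertex -1.345 -1.403 -3.403
vertex -1.631 -2.241 -2.896
endloop
endfacet
facet normal 0.471 -0.569 -0.674
outer loop
vertex -0.502 -2.422 -4.61
vertex -0.789 -3.259 -4.104
vertex -1.384 -2.88 -4.839
endloop
endfacet
facet normal -0.175 0.689 -0.704
outer loop
vertex -0.502 -2.422 -4.61
vertex -1.384 -2.88 -4.839
vertex -1.345 -1.403 -3.403
endloop
endfacet
facet normal -0.176 0.689 -0.704
outer loop
vertex -1.345 -1.403 -3.403
vertex -1.384 -2.88 -4.839
vertex -2.227 -1.862 -3.632
endloop
endfacet
facet normal -0.471 0.569 0.674
outer loop
vertex -1.345 -1.403 -3.403
vertex -2.227 -1.862 -3.632
vertex -1.631 -2.241 -2.896
endloop
endfacet
facet normal 0.471 -0.569 -0.674
outer loop
vertex -1.384 -2.88 -4.839
vertex -0.789 -3.259 -4.104
vertex -1.671 -3.717 -4.333
endloop
endfacet
facet normal -0.836 -0.044 -0.547
outer loop
vertex -1.384 -2.88 -4.839
vertex -1.671 -3.717 -4.333
vertex -2.227 -1.862 -3.632
endloop
endfacet
facet normal -0.837 -0.044 -0.546
outer loop
vertex -2.227 -1.862 -3.632
vertex -1.671 -3.717 -4.333
vertex -2.513 -2.699 -3.126
endloop
endfacet
facet normal -0.471 0.569 0.674
outer loop
vertex -2.227 -1.862 -3.632
vertex -2.513 -2.699 -3.126
vertex -1.631 -2.241 -2.896
endloop
endfacet
facet normal 0.471 -0.569 -0.675
outer loop
vertex -1.671 -3.717 -4.333
vertex -0.789 -3.259 -4.104
vertex -1.075 -4.097 -3.597
endloop
endfacet
facet normal -0.661 -0.733 0.157
outer loop
vertex -1.671 -3.717 -4.333
vertex -1.075 -4.097 -3.597
vertex -2.513 -2.699 -3.126
endloop
endfacet
facet normal -0.661 -0.733 0.157
outer loop
vertex -2.513 -2.699 -3.126
vertex -1.075 -4.097 -3.597
vertex -1.918 -3.078 -2.39
endloop
endfacet
facet normal -0.471 0.569 0.674
outer loop
vertex -2.513 -2.699 -3.126
vertex -1.918 -3.078 -2.39
vertex -1.631 -2.241 -2.896
endloop
endfacet
facet normal 0.471 -0.569 -0.674
outer loop
vertex -1.075 -4.097 -3.597
vertex -0.789 -3.259 -4.104
vertex -0.193 -3.638 -3.368
endloop
endfacet
facet normal 0.176 -0.688 0.704
outer loop
vertex -1.075 -4.097 -3.597
vertex -0.193 -3.638 -3.368
vertex -1.918 -3.078 -2.39
endloop
endfacet
facet normal 0.175 -0.689 0.703
outer loop
vertex -1.918 -3.078 -2.39
vertex -0.193 -3.638 -3.368
vertex -1.036 -2.62 -2.161
endloop
endfacet
facet normal -0.471 0.569 0.674
outer loop
vertex -1.918 -3.078 -2.39
vertex -1.036 -2.62 -2.161
vertex -1.631 -2.241 -2.896
endloop
endfacet
facet normal -0.441 -0.433 -0.786
outer loop
vertex -3.494 -1.453 0.642
vertex -3.818 -1.061 0.608
vertex -3.36 -1.168 0.41
endloop
endfacet
facet normal 0.909 -0.416 0.013
outer loop
vertex -3.494 -1.453 0.642
vertex -3.36 -1.168 0.41
vertex -2.942 -0.199 2.172
endloop
endfacet
facet normal -0.441 -0.434 -0.785
outer loop
vertex -3.36 -1.168 0.41
vertex -3.818 -1.061 0.608
vertex -3.495 -0.821 0.294
endloop
endfacet
facet normal 0.908 0.237 -0.346
outer loop
vertex -3.36 -1.168 0.41
vertex -3.495 -0.821 0.294
vertex -2.942 -0.199 2.172
endloop
endfacet
facet normal -0.442 -0.433 -0.786
outer loop
vertex -3.495 -0.821 0.294
vertex -3.818 -1.061 0.608
vertex -3.819 -0.614 0.362
endloop
endfacet
facet normal 0.434 0.809 -0.396
outer loop
vertex -3.495 -0.821 0.294
vertex -3.819 -0.614 0.362
vertex -2.942 -0.199 2.172
endloop
endfacet
facet normal -0.439 -0.434 -0.787
outer loop
vertex -3.819 -0.614 0.362
vertex -3.818 -1.061 0.608
vertex -4.143 -0.669 0.573
endloop
endfacet
facet normal -0.234 0.966 -0.108
outer loop
vertex -3.819 -0.614 0.362
vertex -4.143 -0.669 0.573
vertex -2.942 -0.199 2.172
endloop
endfacet
facet normal -0.440 -0.435 -0.786
outer loop
vertex -4.143 -0.669 0.573
vertex -3.818 -1.061 0.608
vertex -4.276 -0.954 0.805
endloop
endfacet
facet normal -0.707 0.615 0.350
outer loop
vertex -4.143 -0.669 0.573
vertex -4.276 -0.954 0.805
vertex -2.942 -0.199 2.172
endloop
endfacet
facet normal -0.440 -0.434 -0.786
outer loop
vertex -4.276 -0.954 0.805
vertex -3.818 -1.061 0.608
vertex -4.141 -1.301 0.921
endloop
endfacet
facet normal -0.705 -0.037 0.708
outer loop
vertex -4.276 -0.954 0.805
vertex -4.141 -1.301 0.921
vertex -2.942 -0.199 2.172
endloop
endfacet
facet normal -0.441 -0.432 -0.787
outer loop
vertex -4.141 -1.301 0.921
vertex -3.818 -1.061 0.608
vertex -3.817 -1.508 0.853
endloop
endfacet
facet normal -0.231 -0.610 0.758
outer loop
vertex -4.141 -1.301 0.921
vertex -3.817 -1.508 0.853
vertex -2.942 -0.199 2.172
endloop
endfacet
facet normal -0.440 -0.432 -0.787
outer loop
vertex -3.817 -1.508 0.853
vertex -3.818 -1.061 0.608
vertex -3.494 -1.453 0.642
endloop
endfacet
facet normal 0.438 -0.766 0.470
outer loop
vertex -3.817 -1.508 0.853
vertex -3.494 -1.453 0.642
vertex -2.942 -0.199 2.172
endloop
endfacet

endsolid


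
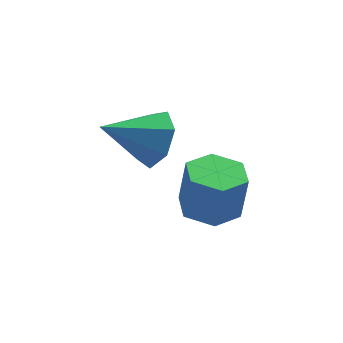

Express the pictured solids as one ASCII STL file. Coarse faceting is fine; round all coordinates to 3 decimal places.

solid 
facet normal -0.149 -0.027 -0.988
outer loop
vertex 3.021 2.875 -4.135
vertex 2.315 3.52 -4.046
vertex 3.217 3.813 -4.19
endloop
endfacet
facet normal 0.968 -0.210 -0.140
outer loop
vertex 3.021 2.875 -4.135
vertex 3.217 3.813 -4.19
vertex 3.251 2.916 -2.603
endloop
endfacet
facet normal 0.967 -0.211 -0.140
outer loop
vertex 3.251 2.916 -2.603
vertex 3.217 3.813 -4.19
vertex 3.448 3.854 -2.658
endloop
endfacet
facet normal 0.149 0.027 0.988
outer loop
vertex 3.251 2.916 -2.603
vertex 3.448 3.854 -2.658
vertex 2.545 3.56 -2.514
endloop
endfacet
facet normal -0.149 -0.027 -0.988
outer loop
vertex 3.217 3.813 -4.19
vertex 2.315 3.52 -4.046
vertex 2.511 4.458 -4.101
endloop
endfacet
facet normal 0.661 0.740 -0.120
outer loop
vertex 3.217 3.813 -4.19
vertex 2.511 4.458 -4.101
vertex 3.448 3.854 -2.658
endloop
endfacet
facet normal 0.661 0.741 -0.119
outer loop
vertex 3.448 3.854 -2.658
vertex 2.511 4.458 -4.101
vertex 2.742 4.498 -2.568
endloop
endfacet
facet normal 0.149 0.026 0.988
outer loop
vertex 3.448 3.854 -2.658
vertex 2.742 4.498 -2.568
vertex 2.545 3.56 -2.514
endloop
endfacet
facet normal -0.149 -0.027 -0.988
outer loop
vertex 2.511 4.458 -4.101
vertex 2.315 3.52 -4.046
vertex 1.609 4.164 -3.957
endloop
endfacet
facet normal -0.307 0.952 0.021
outer loop
vertex 2.511 4.458 -4.101
vertex 1.609 4.164 -3.957
vertex 2.742 4.498 -2.568
endloop
endfacet
facet normal -0.306 0.952 0.020
outer loop
vertex 2.742 4.498 -2.568
vertex 1.609 4.164 -3.957
vertex 1.839 4.205 -2.425
endloop
endfacet
facet normal 0.148 0.026 0.989
outer loop
vertex 2.742 4.498 -2.568
vertex 1.839 4.205 -2.425
vertex 2.545 3.56 -2.514
endloop
endfacet
facet normal -0.149 -0.027 -0.988
outer loop
vertex 1.609 4.164 -3.957
vertex 2.315 3.52 -4.046
vertex 1.412 3.226 -3.902
endloop
endfacet
facet normal -0.967 0.211 0.140
outer loop
vertex 1.609 4.164 -3.957
vertex 1.412 3.226 -3.902
vertex 1.839 4.205 -2.425
endloop
endfacet
facet normal -0.968 0.210 0.140
outer loop
vertex 1.839 4.205 -2.425
vertex 1.412 3.226 -3.902
vertex 1.643 3.267 -2.37
endloop
endfacet
facet normal 0.149 0.027 0.988
outer loop
vertex 1.839 4.205 -2.425
vertex 1.643 3.267 -2.37
vertex 2.545 3.56 -2.514
endloop
endfacet
facet normal -0.149 -0.026 -0.988
outer loop
vertex 1.412 3.226 -3.902
vertex 2.315 3.52 -4.046
vertex 2.118 2.582 -3.992
endloop
endfacet
facet normal -0.661 -0.741 0.119
outer loop
vertex 1.412 3.226 -3.902
vertex 2.118 2.582 -3.992
vertex 1.643 3.267 -2.37
endloop
endfacet
facet normal -0.661 -0.740 0.119
outer loop
vertex 1.643 3.267 -2.37
vertex 2.118 2.582 -3.992
vertex 2.349 2.622 -2.459
endloop
endfacet
facet normal 0.149 0.027 0.988
outer loop
vertex 1.643 3.267 -2.37
vertex 2.349 2.622 -2.459
vertex 2.545 3.56 -2.514
endloop
endfacet
facet normal -0.148 -0.026 -0.989
outer loop
vertex 2.118 2.582 -3.992
vertex 2.315 3.52 -4.046
vertex 3.021 2.875 -4.135
endloop
endfacet
facet normal 0.306 -0.952 -0.021
outer loop
vertex 2.118 2.582 -3.992
vertex 3.021 2.875 -4.135
vertex 2.349 2.622 -2.459
endloop
endfacet
facet normal 0.307 -0.952 -0.021
outer loop
vertex 2.349 2.622 -2.459
vertex 3.021 2.875 -4.135
vertex 3.251 2.916 -2.603
endloop
endfacet
facet normal 0.149 0.027 0.988
outer loop
vertex 2.349 2.622 -2.459
vertex 3.251 2.916 -2.603
vertex 2.545 3.56 -2.514
endloop
endfacet
facet normal 0.856 -0.070 -0.511
outer loop
vertex 1.194 3.918 0.359
vertex 0.701 3.587 -0.421
vertex 0.919 4.512 -0.183
endloop
endfacet
facet normal -0.016 0.670 0.742
outer loop
vertex 1.194 3.918 0.359
vertex 0.919 4.512 -0.183
vertex -0.841 3.713 0.501
endloop
endfacet
facet normal 0.856 -0.070 -0.512
outer loop
vertex 0.919 4.512 -0.183
vertex 0.701 3.587 -0.421
vertex 0.479 4.41 -0.904
endloop
endfacet
facet normal -0.379 0.920 0.101
outer loop
vertex 0.919 4.512 -0.183
vertex 0.479 4.41 -0.904
vertex -0.841 3.713 0.501
endloop
endfacet
facet normal 0.856 -0.069 -0.512
outer loop
vertex 0.479 4.41 -0.904
vertex 0.701 3.587 -0.421
vertex 0.207 3.688 -1.261
endloop
endfacet
facet normal -0.741 0.501 -0.448
outer loop
vertex 0.479 4.41 -0.904
vertex 0.207 3.688 -1.261
vertex -0.841 3.713 0.501
endloop
endfacet
facet normal 0.856 -0.071 -0.512
outer loop
vertex 0.207 3.688 -1.261
vertex 0.701 3.587 -0.421
vertex 0.306 2.89 -0.985
endloop
endfacet
facet normal -0.829 -0.272 -0.489
outer loop
vertex 0.207 3.688 -1.261
vertex 0.306 2.89 -0.985
vertex -0.841 3.713 0.501
endloop
endfacet
facet normal 0.856 -0.071 -0.512
outer loop
vertex 0.306 2.89 -0.985
vertex 0.701 3.587 -0.421
vertex 0.703 2.616 -0.284
endloop
endfacet
facet normal -0.577 -0.817 0.007
outer loop
vertex 0.306 2.89 -0.985
vertex 0.703 2.616 -0.284
vertex -0.841 3.713 0.501
endloop
endfacet
facet normal 0.856 -0.070 -0.512
outer loop
vertex 0.703 2.616 -0.284
vertex 0.701 3.587 -0.421
vertex 1.098 3.074 0.314
endloop
endfacet
facet normal -0.174 -0.723 0.669
outer loop
vertex 0.703 2.616 -0.284
vertex 1.098 3.074 0.314
vertex -0.841 3.713 0.501
endloop
endfacet
facet normal 0.856 -0.070 -0.512
outer loop
vertex 1.098 3.074 0.314
vertex 0.701 3.587 -0.421
vertex 1.194 3.918 0.359
endloop
endfacet
facet normal 0.076 -0.062 0.995
outer loop
vertex 1.098 3.074 0.314
vertex 1.194 3.918 0.359
vertex -0.841 3.713 0.501
endloop
endfacet

endsolid


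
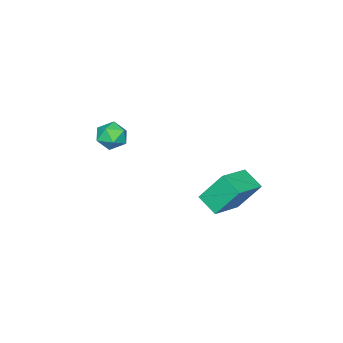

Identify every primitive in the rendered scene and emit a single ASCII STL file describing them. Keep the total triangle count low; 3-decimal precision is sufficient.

solid 
facet normal -0.921 -0.222 0.321
outer loop
vertex 2.471 -3.284 0.709
vertex 2.652 -4.225 0.577
vertex 2.848 -3.809 1.428
endloop
endfacet
facet normal -0.681 0.374 0.630
outer loop
vertex 2.471 -3.284 0.709
vertex 2.848 -3.809 1.428
vertex 3.179 -2.917 1.256
endloop
endfacet
facet normal -0.526 0.843 0.115
outer loop
vertex 2.471 -3.284 0.709
vertex 3.179 -2.917 1.256
vertex 3.188 -2.781 0.298
endloop
endfacet
facet normal -0.670 0.537 -0.512
outer loop
vertex 2.471 -3.284 0.709
vertex 3.188 -2.781 0.298
vertex 2.862 -3.589 -0.122
endloop
endfacet
facet normal -0.915 -0.122 -0.386
outer loop
vertex 2.471 -3.284 0.709
vertex 2.862 -3.589 -0.122
vertex 2.652 -4.225 0.577
endloop
endfacet
facet normal -0.075 0.216 0.974
outer loop
vertex 3.179 -2.917 1.256
vertex 2.848 -3.809 1.428
vertex 3.798 -3.631 1.462
endloop
endfacet
facet normal -0.464 -0.749 0.473
outer loop
vertex 2.848 -3.809 1.428
vertex 2.652 -4.225 0.577
vertex 3.472 -4.439 1.042
endloop
endfacet
facet normal -0.454 -0.587 -0.670
outer loop
vertex 2.652 -4.225 0.577
vertex 2.862 -3.589 -0.122
vertex 3.481 -4.303 0.084
endloop
endfacet
facet normal -0.058 0.479 -0.876
outer loop
vertex 2.862 -3.589 -0.122
vertex 3.188 -2.781 0.298
vertex 3.812 -3.411 -0.088
endloop
endfacet
facet normal 0.175 0.975 0.140
outer loop
vertex 3.188 -2.781 0.298
vertex 3.179 -2.917 1.256
vertex 4.008 -2.995 0.763
endloop
endfacet
facet normal 0.670 -0.537 0.512
outer loop
vertex 4.189 -3.936 0.631
vertex 3.798 -3.631 1.462
vertex 3.472 -4.439 1.042
endloop
endfacet
facet normal 0.526 -0.843 -0.115
outer loop
vertex 4.189 -3.936 0.631
vertex 3.472 -4.439 1.042
vertex 3.481 -4.303 0.084
endloop
endfacet
facet normal 0.681 -0.374 -0.630
outer loop
vertex 4.189 -3.936 0.631
vertex 3.481 -4.303 0.084
vertex 3.812 -3.411 -0.088
endloop
endfacet
facet normal 0.921 0.222 -0.321
outer loop
vertex 4.189 -3.936 0.631
vertex 3.812 -3.411 -0.088
vertex 4.008 -2.995 0.763
endloop
endfacet
facet normal 0.915 0.122 0.386
outer loop
vertex 4.189 -3.936 0.631
vertex 4.008 -2.995 0.763
vertex 3.798 -3.631 1.462
endloop
endfacet
facet normal 0.058 -0.479 0.876
outer loop
vertex 3.472 -4.439 1.042
vertex 3.798 -3.631 1.462
vertex 2.848 -3.809 1.428
endloop
endfacet
facet normal -0.175 -0.975 -0.140
outer loop
vertex 3.481 -4.303 0.084
vertex 3.472 -4.439 1.042
vertex 2.652 -4.225 0.577
endloop
endfacet
facet normal 0.075 -0.216 -0.974
outer loop
vertex 3.812 -3.411 -0.088
vertex 3.481 -4.303 0.084
vertex 2.862 -3.589 -0.122
endloop
endfacet
facet normal 0.464 0.749 -0.473
outer loop
vertex 4.008 -2.995 0.763
vertex 3.812 -3.411 -0.088
vertex 3.188 -2.781 0.298
endloop
endfacet
facet normal 0.454 0.587 0.670
outer loop
vertex 3.798 -3.631 1.462
vertex 4.008 -2.995 0.763
vertex 3.179 -2.917 1.256
endloop
endfacet
facet normal -0.948 0.021 -0.318
outer loop
vertex 1.355 1.978 -2.496
vertex 0.798 3.051 -0.766
vertex 1.604 3.174 -3.158
endloop
endfacet
facet normal 0.264 -0.509 -0.820
outer loop
vertex 3.642 3.129 -2.474
vertex 1.355 1.978 -2.496
vertex 1.604 3.174 -3.158
endloop
endfacet
facet normal -0.948 0.021 -0.318
outer loop
vertex 1.604 3.174 -3.158
vertex 0.798 3.051 -0.766
vertex 1.047 4.247 -1.429
endloop
endfacet
facet normal 0.179 0.861 -0.477
outer loop
vertex 1.047 4.247 -1.429
vertex 3.642 3.129 -2.474
vertex 1.604 3.174 -3.158
endloop
endfacet
facet normal -0.179 -0.861 0.476
outer loop
vertex 1.355 1.978 -2.496
vertex 2.836 3.006 -0.082
vertex 0.798 3.051 -0.766
endloop
endfacet
facet normal 0.264 -0.509 -0.819
outer loop
vertex 3.393 1.933 -1.811
vertex 1.355 1.978 -2.496
vertex 3.642 3.129 -2.474
endloop
endfacet
facet normal -0.179 -0.861 0.476
outer loop
vertex 3.393 1.933 -1.811
vertex 2.836 3.006 -0.082
vertex 1.355 1.978 -2.496
endloop
endfacet
facet normal -0.264 0.509 0.819
outer loop
vertex 0.798 3.051 -0.766
vertex 2.836 3.006 -0.082
vertex 1.047 4.247 -1.429
endloop
endfacet
facet normal 0.179 0.861 -0.476
outer loop
vertex 3.085 4.202 -0.744
vertex 3.642 3.129 -2.474
vertex 1.047 4.247 -1.429
endloop
endfacet
facet normal -0.264 0.509 0.819
outer loop
vertex 1.047 4.247 -1.429
vertex 2.836 3.006 -0.082
vertex 3.085 4.202 -0.744
endloop
endfacet
facet normal 0.948 -0.021 0.318
outer loop
vertex 3.085 4.202 -0.744
vertex 3.393 1.933 -1.811
vertex 3.642 3.129 -2.474
endloop
endfacet
facet normal 0.948 -0.021 0.318
outer loop
vertex 2.836 3.006 -0.082
vertex 3.393 1.933 -1.811
vertex 3.085 4.202 -0.744
endloop
endfacet

endsolid


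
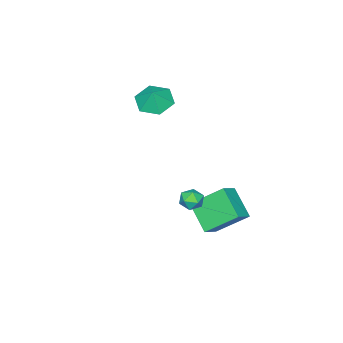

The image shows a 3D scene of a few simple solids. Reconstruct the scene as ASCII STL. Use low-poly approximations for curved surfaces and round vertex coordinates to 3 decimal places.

solid 
facet normal -0.425 0.657 0.623
outer loop
vertex -3.433 1.922 -2.567
vertex -2.418 2.015 -1.973
vertex -2.887 3.377 -3.728
endloop
endfacet
facet normal -0.861 -0.078 -0.503
outer loop
vertex -1.962 1.945 -5.087
vertex -3.433 1.922 -2.567
vertex -2.887 3.377 -3.728
endloop
endfacet
facet normal -0.425 0.657 0.623
outer loop
vertex -2.887 3.377 -3.728
vertex -2.418 2.015 -1.973
vertex -1.872 3.47 -3.134
endloop
endfacet
facet normal 0.282 0.750 -0.599
outer loop
vertex -1.872 3.47 -3.134
vertex -1.962 1.945 -5.087
vertex -2.887 3.377 -3.728
endloop
endfacet
facet normal -0.282 -0.750 0.599
outer loop
vertex -3.433 1.922 -2.567
vertex -1.493 0.583 -3.332
vertex -2.418 2.015 -1.973
endloop
endfacet
facet normal -0.861 -0.078 -0.503
outer loop
vertex -2.508 0.49 -3.926
vertex -3.433 1.922 -2.567
vertex -1.962 1.945 -5.087
endloop
endfacet
facet normal -0.282 -0.750 0.599
outer loop
vertex -2.508 0.49 -3.926
vertex -1.493 0.583 -3.332
vertex -3.433 1.922 -2.567
endloop
endfacet
facet normal 0.861 0.078 0.503
outer loop
vertex -2.418 2.015 -1.973
vertex -1.493 0.583 -3.332
vertex -1.872 3.47 -3.134
endloop
endfacet
facet normal 0.282 0.750 -0.599
outer loop
vertex -0.947 2.038 -4.493
vertex -1.962 1.945 -5.087
vertex -1.872 3.47 -3.134
endloop
endfacet
facet normal 0.861 0.078 0.503
outer loop
vertex -1.872 3.47 -3.134
vertex -1.493 0.583 -3.332
vertex -0.947 2.038 -4.493
endloop
endfacet
facet normal 0.425 -0.657 -0.623
outer loop
vertex -0.947 2.038 -4.493
vertex -2.508 0.49 -3.926
vertex -1.962 1.945 -5.087
endloop
endfacet
facet normal 0.425 -0.657 -0.623
outer loop
vertex -1.493 0.583 -3.332
vertex -2.508 0.49 -3.926
vertex -0.947 2.038 -4.493
endloop
endfacet
facet normal -0.442 -0.260 -0.859
outer loop
vertex -3.123 -4.283 0.751
vertex -4.109 -4.107 1.205
vertex -3.587 -3.288 0.689
endloop
endfacet
facet normal 0.890 0.425 0.165
outer loop
vertex -3.123 -4.283 0.751
vertex -3.587 -3.288 0.689
vertex -3.611 -3.813 2.175
endloop
endfacet
facet normal -0.441 -0.260 -0.859
outer loop
vertex -3.587 -3.288 0.689
vertex -4.109 -4.107 1.205
vertex -4.573 -3.111 1.142
endloop
endfacet
facet normal 0.308 0.895 0.321
outer loop
vertex -3.587 -3.288 0.689
vertex -4.573 -3.111 1.142
vertex -3.611 -3.813 2.175
endloop
endfacet
facet normal -0.441 -0.260 -0.859
outer loop
vertex -4.573 -3.111 1.142
vertex -4.109 -4.107 1.205
vertex -5.096 -3.93 1.658
endloop
endfacet
facet normal -0.298 0.638 0.710
outer loop
vertex -4.573 -3.111 1.142
vertex -5.096 -3.93 1.658
vertex -3.611 -3.813 2.175
endloop
endfacet
facet normal -0.441 -0.260 -0.859
outer loop
vertex -5.096 -3.93 1.658
vertex -4.109 -4.107 1.205
vertex -4.632 -4.926 1.721
endloop
endfacet
facet normal -0.321 -0.090 0.943
outer loop
vertex -5.096 -3.93 1.658
vertex -4.632 -4.926 1.721
vertex -3.611 -3.813 2.175
endloop
endfacet
facet normal -0.441 -0.259 -0.859
outer loop
vertex -4.632 -4.926 1.721
vertex -4.109 -4.107 1.205
vertex -3.645 -5.102 1.267
endloop
endfacet
facet normal 0.262 -0.560 0.786
outer loop
vertex -4.632 -4.926 1.721
vertex -3.645 -5.102 1.267
vertex -3.611 -3.813 2.175
endloop
endfacet
facet normal -0.442 -0.260 -0.859
outer loop
vertex -3.645 -5.102 1.267
vertex -4.109 -4.107 1.205
vertex -3.123 -4.283 0.751
endloop
endfacet
facet normal 0.867 -0.302 0.397
outer loop
vertex -3.645 -5.102 1.267
vertex -3.123 -4.283 0.751
vertex -3.611 -3.813 2.175
endloop
endfacet
facet normal -0.104 0.733 0.672
outer loop
vertex 0.618 2.913 -0.954
vertex -0.042 2.726 -0.852
vertex 0.462 2.444 -0.467
endloop
endfacet
facet normal 0.569 0.494 0.658
outer loop
vertex 0.618 2.913 -0.954
vertex 0.462 2.444 -0.467
vertex 1.015 2.349 -0.874
endloop
endfacet
facet normal 0.818 0.575 -0.006
outer loop
vertex 0.618 2.913 -0.954
vertex 1.015 2.349 -0.874
vertex 0.853 2.573 -1.511
endloop
endfacet
facet normal 0.300 0.865 -0.402
outer loop
vertex 0.618 2.913 -0.954
vertex 0.853 2.573 -1.511
vertex 0.2 2.806 -1.497
endloop
endfacet
facet normal -0.270 0.963 0.018
outer loop
vertex 0.618 2.913 -0.954
vertex 0.2 2.806 -1.497
vertex -0.042 2.726 -0.852
endloop
endfacet
facet normal 0.557 -0.205 0.805
outer loop
vertex 1.015 2.349 -0.874
vertex 0.462 2.444 -0.467
vertex 0.6 1.814 -0.723
endloop
endfacet
facet normal -0.530 0.183 0.828
outer loop
vertex 0.462 2.444 -0.467
vertex -0.042 2.726 -0.852
vertex -0.053 2.047 -0.709
endloop
endfacet
facet normal -0.799 0.555 -0.231
outer loop
vertex -0.042 2.726 -0.852
vertex 0.2 2.806 -1.497
vertex -0.215 2.271 -1.346
endloop
endfacet
facet normal 0.122 0.396 -0.910
outer loop
vertex 0.2 2.806 -1.497
vertex 0.853 2.573 -1.511
vertex 0.338 2.176 -1.753
endloop
endfacet
facet normal 0.960 -0.072 -0.270
outer loop
vertex 0.853 2.573 -1.511
vertex 1.015 2.349 -0.874
vertex 0.842 1.894 -1.368
endloop
endfacet
facet normal -0.300 -0.865 0.402
outer loop
vertex 0.182 1.707 -1.266
vertex 0.6 1.814 -0.723
vertex -0.053 2.047 -0.709
endloop
endfacet
facet normal -0.818 -0.575 0.006
outer loop
vertex 0.182 1.707 -1.266
vertex -0.053 2.047 -0.709
vertex -0.215 2.271 -1.346
endloop
endfacet
facet normal -0.569 -0.494 -0.658
outer loop
vertex 0.182 1.707 -1.266
vertex -0.215 2.271 -1.346
vertex 0.338 2.176 -1.753
endloop
endfacet
facet normal 0.104 -0.733 -0.672
outer loop
vertex 0.182 1.707 -1.266
vertex 0.338 2.176 -1.753
vertex 0.842 1.894 -1.368
endloop
endfacet
facet normal 0.270 -0.963 -0.018
outer loop
vertex 0.182 1.707 -1.266
vertex 0.842 1.894 -1.368
vertex 0.6 1.814 -0.723
endloop
endfacet
facet normal -0.122 -0.396 0.910
outer loop
vertex -0.053 2.047 -0.709
vertex 0.6 1.814 -0.723
vertex 0.462 2.444 -0.467
endloop
endfacet
facet normal -0.960 0.072 0.270
outer loop
vertex -0.215 2.271 -1.346
vertex -0.053 2.047 -0.709
vertex -0.042 2.726 -0.852
endloop
endfacet
facet normal -0.557 0.205 -0.805
outer loop
vertex 0.338 2.176 -1.753
vertex -0.215 2.271 -1.346
vertex 0.2 2.806 -1.497
endloop
endfacet
facet normal 0.530 -0.183 -0.828
outer loop
vertex 0.842 1.894 -1.368
vertex 0.338 2.176 -1.753
vertex 0.853 2.573 -1.511
endloop
endfacet
facet normal 0.799 -0.555 0.231
outer loop
vertex 0.6 1.814 -0.723
vertex 0.842 1.894 -1.368
vertex 1.015 2.349 -0.874
endloop
endfacet

endsolid


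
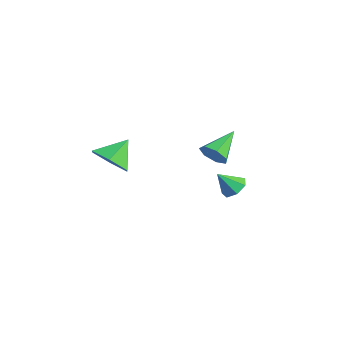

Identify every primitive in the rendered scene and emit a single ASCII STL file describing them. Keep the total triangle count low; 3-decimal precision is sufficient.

solid 
facet normal 0.207 0.599 -0.773
outer loop
vertex -0.095 3.09 -3.884
vertex -0.614 2.796 -4.251
vertex -0.64 3.352 -3.827
endloop
endfacet
facet normal 0.251 0.323 0.913
outer loop
vertex -0.095 3.09 -3.884
vertex -0.64 3.352 -3.827
vertex -0.866 2.064 -3.309
endloop
endfacet
facet normal 0.207 0.599 -0.773
outer loop
vertex -0.64 3.352 -3.827
vertex -0.614 2.796 -4.251
vertex -1.165 3.195 -4.089
endloop
endfacet
facet normal -0.502 0.397 0.768
outer loop
vertex -0.64 3.352 -3.827
vertex -1.165 3.195 -4.089
vertex -0.866 2.064 -3.309
endloop
endfacet
facet normal 0.208 0.600 -0.772
outer loop
vertex -1.165 3.195 -4.089
vertex -0.614 2.796 -4.251
vertex -1.275 2.738 -4.474
endloop
endfacet
facet normal -0.949 -0.035 0.313
outer loop
vertex -1.165 3.195 -4.089
vertex -1.275 2.738 -4.474
vertex -0.866 2.064 -3.309
endloop
endfacet
facet normal 0.208 0.600 -0.773
outer loop
vertex -1.275 2.738 -4.474
vertex -0.614 2.796 -4.251
vertex -0.887 2.324 -4.691
endloop
endfacet
facet normal -0.753 -0.648 -0.110
outer loop
vertex -1.275 2.738 -4.474
vertex -0.887 2.324 -4.691
vertex -0.866 2.064 -3.309
endloop
endfacet
facet normal 0.207 0.600 -0.772
outer loop
vertex -0.887 2.324 -4.691
vertex -0.614 2.796 -4.251
vertex -0.293 2.266 -4.577
endloop
endfacet
facet normal -0.061 -0.981 -0.184
outer loop
vertex -0.887 2.324 -4.691
vertex -0.293 2.266 -4.577
vertex -0.866 2.064 -3.309
endloop
endfacet
facet normal 0.206 0.600 -0.773
outer loop
vertex -0.293 2.266 -4.577
vertex -0.614 2.796 -4.251
vertex 0.059 2.607 -4.218
endloop
endfacet
facet normal 0.605 -0.782 0.149
outer loop
vertex -0.293 2.266 -4.577
vertex 0.059 2.607 -4.218
vertex -0.866 2.064 -3.309
endloop
endfacet
facet normal 0.206 0.600 -0.773
outer loop
vertex 0.059 2.607 -4.218
vertex -0.614 2.796 -4.251
vertex -0.095 3.09 -3.884
endloop
endfacet
facet normal 0.744 -0.203 0.636
outer loop
vertex 0.059 2.607 -4.218
vertex -0.095 3.09 -3.884
vertex -0.866 2.064 -3.309
endloop
endfacet
facet normal 0.413 -0.795 -0.445
outer loop
vertex -2.082 2.635 -2.675
vertex -2.578 2.705 -3.26
vertex -1.881 3.023 -3.181
endloop
endfacet
facet normal 0.653 0.453 0.607
outer loop
vertex -2.082 2.635 -2.675
vertex -1.881 3.023 -3.181
vertex -3.322 4.135 -2.46
endloop
endfacet
facet normal 0.413 -0.795 -0.445
outer loop
vertex -1.881 3.023 -3.181
vertex -2.578 2.705 -3.26
vertex -2.205 3.171 -3.746
endloop
endfacet
facet normal 0.571 0.813 -0.114
outer loop
vertex -1.881 3.023 -3.181
vertex -2.205 3.171 -3.746
vertex -3.322 4.135 -2.46
endloop
endfacet
facet normal 0.414 -0.795 -0.444
outer loop
vertex -2.205 3.171 -3.746
vertex -2.578 2.705 -3.26
vertex -2.81 2.968 -3.946
endloop
endfacet
facet normal -0.053 0.776 -0.628
outer loop
vertex -2.205 3.171 -3.746
vertex -2.81 2.968 -3.946
vertex -3.322 4.135 -2.46
endloop
endfacet
facet normal 0.413 -0.795 -0.444
outer loop
vertex -2.81 2.968 -3.946
vertex -2.578 2.705 -3.26
vertex -3.24 2.567 -3.629
endloop
endfacet
facet normal -0.750 0.370 -0.549
outer loop
vertex -2.81 2.968 -3.946
vertex -3.24 2.567 -3.629
vertex -3.322 4.135 -2.46
endloop
endfacet
facet normal 0.413 -0.795 -0.444
outer loop
vertex -3.24 2.567 -3.629
vertex -2.578 2.705 -3.26
vertex -3.172 2.27 -3.034
endloop
endfacet
facet normal -0.993 -0.100 0.064
outer loop
vertex -3.24 2.567 -3.629
vertex -3.172 2.27 -3.034
vertex -3.322 4.135 -2.46
endloop
endfacet
facet normal 0.412 -0.795 -0.446
outer loop
vertex -3.172 2.27 -3.034
vertex -2.578 2.705 -3.26
vertex -2.656 2.3 -2.61
endloop
endfacet
facet normal -0.600 -0.279 0.750
outer loop
vertex -3.172 2.27 -3.034
vertex -2.656 2.3 -2.61
vertex -3.322 4.135 -2.46
endloop
endfacet
facet normal 0.413 -0.794 -0.445
outer loop
vertex -2.656 2.3 -2.61
vertex -2.578 2.705 -3.26
vertex -2.082 2.635 -2.675
endloop
endfacet
facet normal 0.132 -0.033 0.991
outer loop
vertex -2.656 2.3 -2.61
vertex -2.082 2.635 -2.675
vertex -3.322 4.135 -2.46
endloop
endfacet
facet normal 0.233 -0.730 -0.643
outer loop
vertex -1.327 -2.957 -1.203
vertex -2.102 -2.615 -1.873
vertex -1.101 -2.219 -1.959
endloop
endfacet
facet normal 0.669 0.422 0.612
outer loop
vertex -1.327 -2.957 -1.203
vertex -1.101 -2.219 -1.959
vertex -2.438 -1.565 -0.947
endloop
endfacet
facet normal 0.234 -0.730 -0.643
outer loop
vertex -1.101 -2.219 -1.959
vertex -2.102 -2.615 -1.873
vertex -1.876 -1.878 -2.628
endloop
endfacet
facet normal 0.422 0.906 -0.027
outer loop
vertex -1.101 -2.219 -1.959
vertex -1.876 -1.878 -2.628
vertex -2.438 -1.565 -0.947
endloop
endfacet
facet normal 0.234 -0.730 -0.643
outer loop
vertex -1.876 -1.878 -2.628
vertex -2.102 -2.615 -1.873
vertex -2.877 -2.274 -2.542
endloop
endfacet
facet normal -0.374 0.881 -0.289
outer loop
vertex -1.876 -1.878 -2.628
vertex -2.877 -2.274 -2.542
vertex -2.438 -1.565 -0.947
endloop
endfacet
facet normal 0.234 -0.729 -0.643
outer loop
vertex -2.877 -2.274 -2.542
vertex -2.102 -2.615 -1.873
vertex -3.103 -3.012 -1.787
endloop
endfacet
facet normal -0.924 0.373 0.088
outer loop
vertex -2.877 -2.274 -2.542
vertex -3.103 -3.012 -1.787
vertex -2.438 -1.565 -0.947
endloop
endfacet
facet normal 0.234 -0.730 -0.642
outer loop
vertex -3.103 -3.012 -1.787
vertex -2.102 -2.615 -1.873
vertex -2.328 -3.353 -1.117
endloop
endfacet
facet normal -0.677 -0.111 0.727
outer loop
vertex -3.103 -3.012 -1.787
vertex -2.328 -3.353 -1.117
vertex -2.438 -1.565 -0.947
endloop
endfacet
facet normal 0.233 -0.730 -0.643
outer loop
vertex -2.328 -3.353 -1.117
vertex -2.102 -2.615 -1.873
vertex -1.327 -2.957 -1.203
endloop
endfacet
facet normal 0.119 -0.087 0.989
outer loop
vertex -2.328 -3.353 -1.117
vertex -1.327 -2.957 -1.203
vertex -2.438 -1.565 -0.947
endloop
endfacet

endsolid
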